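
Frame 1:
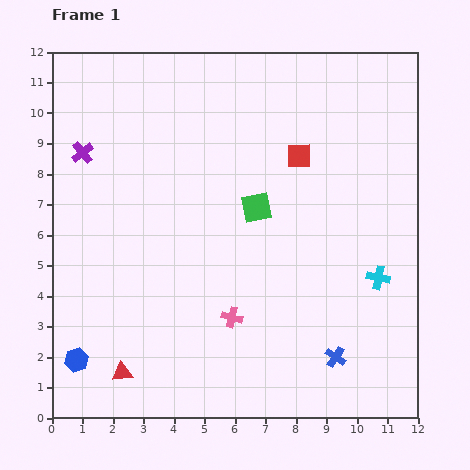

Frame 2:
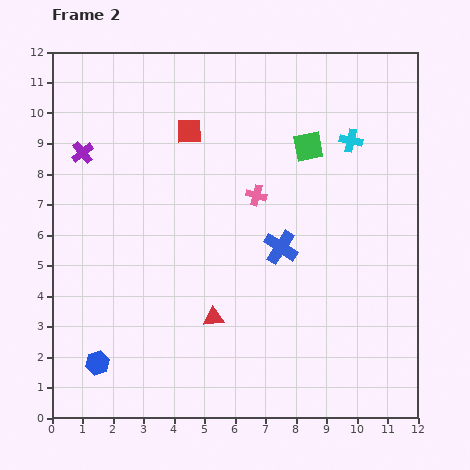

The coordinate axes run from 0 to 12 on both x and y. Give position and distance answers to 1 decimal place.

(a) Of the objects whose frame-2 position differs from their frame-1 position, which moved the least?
the blue hexagon

(moved 0.7)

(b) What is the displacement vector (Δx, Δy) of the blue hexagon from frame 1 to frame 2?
(0.7, -0.1)

The blue hexagon was at (0.8, 1.9) in frame 1 and (1.5, 1.8) in frame 2.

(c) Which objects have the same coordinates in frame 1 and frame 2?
the purple cross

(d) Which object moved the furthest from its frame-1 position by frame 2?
the cyan cross

(moved 4.6; next 4.1)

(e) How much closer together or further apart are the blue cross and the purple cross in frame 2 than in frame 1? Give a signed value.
-3.5

Distance in frame 1: 10.7. Distance in frame 2: 7.2.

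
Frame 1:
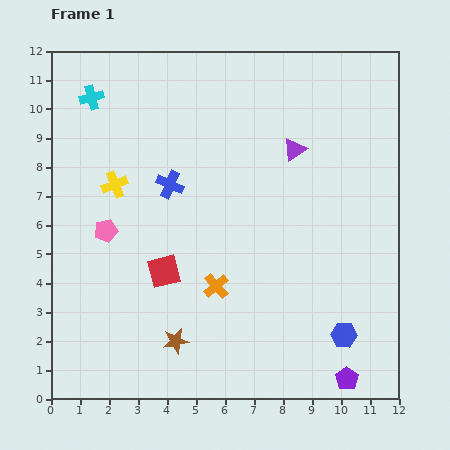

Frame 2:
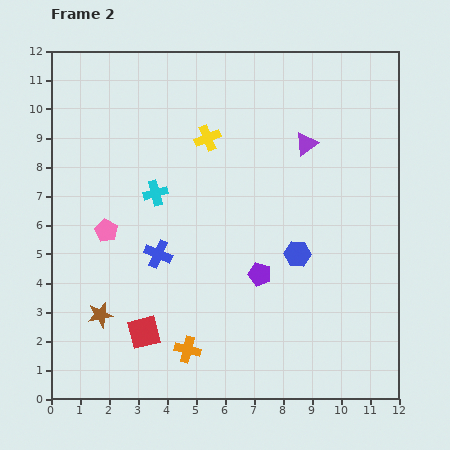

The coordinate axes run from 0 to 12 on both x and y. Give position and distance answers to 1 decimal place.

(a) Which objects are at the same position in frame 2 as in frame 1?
the pink pentagon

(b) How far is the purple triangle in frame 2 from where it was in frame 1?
0.4

The purple triangle moved from (8.4, 8.6) to (8.8, 8.8), a distance of √(0.4² + 0.2²) ≈ 0.4.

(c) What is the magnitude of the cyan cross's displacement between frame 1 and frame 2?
4.0

The cyan cross moved from (1.4, 10.4) to (3.6, 7.1), a distance of √(2.2² + 3.3²) ≈ 4.0.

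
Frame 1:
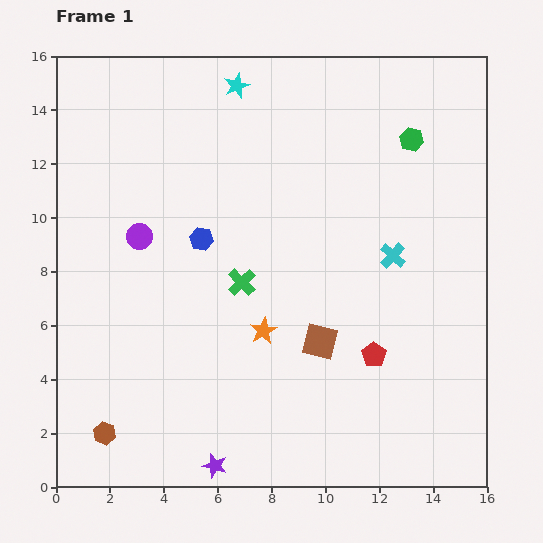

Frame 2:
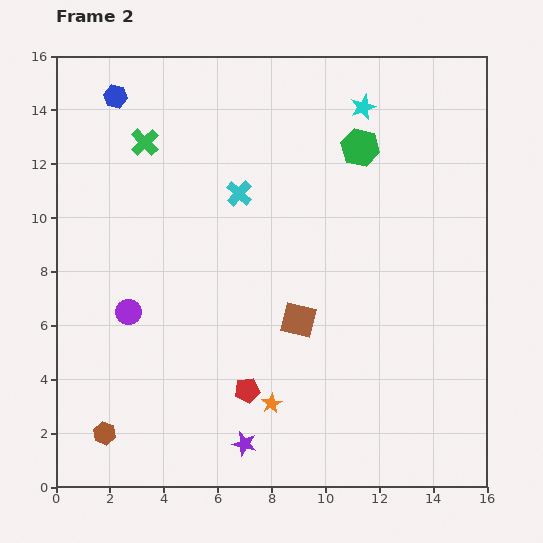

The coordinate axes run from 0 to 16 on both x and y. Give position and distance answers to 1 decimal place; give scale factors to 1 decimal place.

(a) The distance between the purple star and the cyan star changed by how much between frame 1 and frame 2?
-0.8

Distance in frame 1: 14.1. Distance in frame 2: 13.3.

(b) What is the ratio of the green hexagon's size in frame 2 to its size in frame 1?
1.6×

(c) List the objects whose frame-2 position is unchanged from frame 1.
the brown hexagon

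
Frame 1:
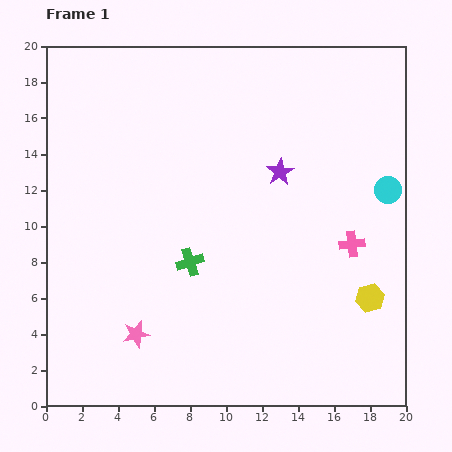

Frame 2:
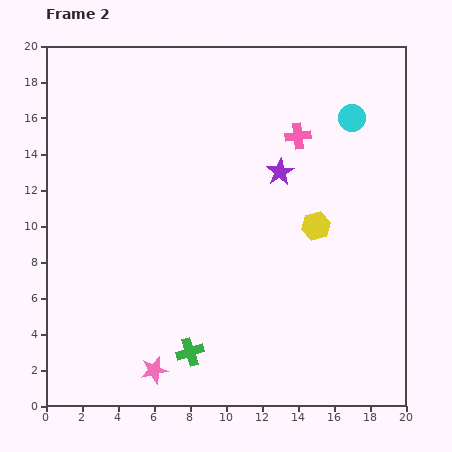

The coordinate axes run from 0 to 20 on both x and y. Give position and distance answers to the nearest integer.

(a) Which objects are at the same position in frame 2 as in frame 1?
the purple star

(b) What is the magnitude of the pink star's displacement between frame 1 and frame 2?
2

The pink star moved from (5, 4) to (6, 2), a distance of √(1² + 2²) ≈ 2.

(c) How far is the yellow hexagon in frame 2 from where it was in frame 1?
5

The yellow hexagon moved from (18, 6) to (15, 10), a distance of √(3² + 4²) ≈ 5.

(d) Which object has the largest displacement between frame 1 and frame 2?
the pink cross

(moved 7; next 5)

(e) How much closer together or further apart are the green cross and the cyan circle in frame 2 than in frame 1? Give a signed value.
+4

Distance in frame 1: 12. Distance in frame 2: 16.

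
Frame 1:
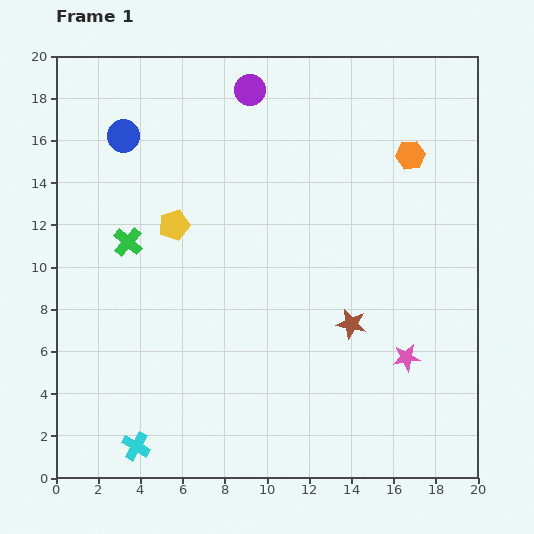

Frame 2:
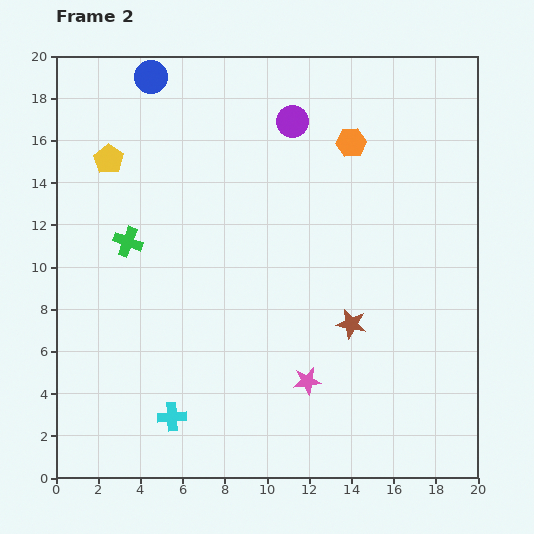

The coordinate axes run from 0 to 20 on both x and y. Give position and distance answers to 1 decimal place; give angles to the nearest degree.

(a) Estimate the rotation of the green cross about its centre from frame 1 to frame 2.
20° counter-clockwise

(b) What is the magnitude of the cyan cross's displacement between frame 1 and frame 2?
2.2

The cyan cross moved from (3.8, 1.5) to (5.5, 2.9), a distance of √(1.7² + 1.4²) ≈ 2.2.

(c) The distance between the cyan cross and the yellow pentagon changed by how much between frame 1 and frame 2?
+1.9

Distance in frame 1: 10.7. Distance in frame 2: 12.6.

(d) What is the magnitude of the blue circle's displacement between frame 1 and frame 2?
3.1

The blue circle moved from (3.2, 16.2) to (4.5, 19.0), a distance of √(1.3² + 2.8²) ≈ 3.1.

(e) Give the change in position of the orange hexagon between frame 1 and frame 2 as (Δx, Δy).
(-2.8, 0.6)

The orange hexagon was at (16.8, 15.3) in frame 1 and (14.0, 15.9) in frame 2.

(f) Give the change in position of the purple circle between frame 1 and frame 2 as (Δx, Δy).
(2.0, -1.5)

The purple circle was at (9.2, 18.4) in frame 1 and (11.2, 16.9) in frame 2.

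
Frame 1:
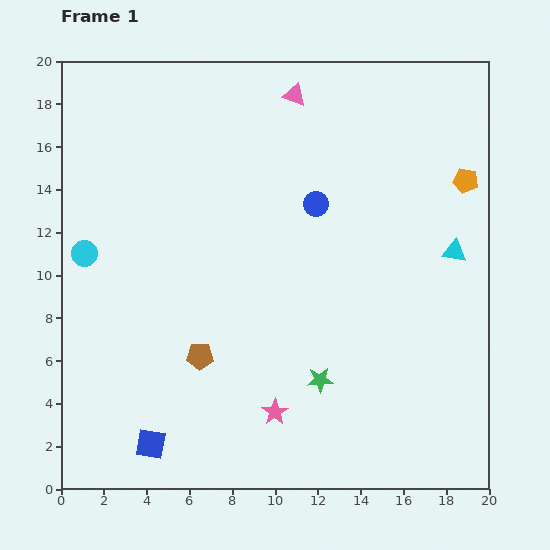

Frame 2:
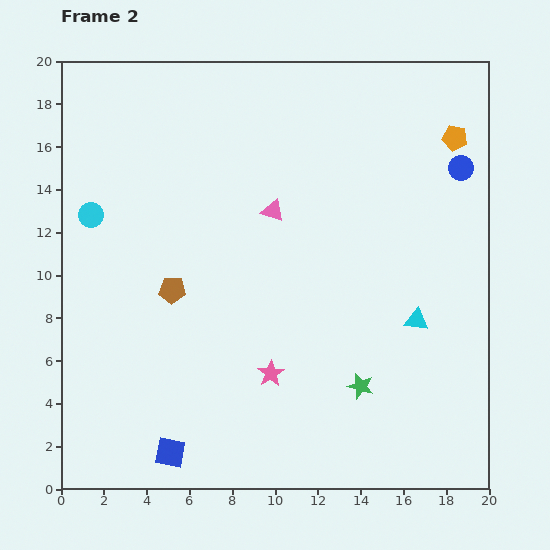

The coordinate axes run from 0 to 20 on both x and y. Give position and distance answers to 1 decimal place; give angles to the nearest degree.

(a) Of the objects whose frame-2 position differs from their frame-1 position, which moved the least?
the blue square

(moved 1.0)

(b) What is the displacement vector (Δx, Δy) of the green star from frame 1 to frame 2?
(1.9, -0.3)

The green star was at (12.1, 5.1) in frame 1 and (14.0, 4.8) in frame 2.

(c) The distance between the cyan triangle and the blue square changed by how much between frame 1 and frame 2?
-3.7

Distance in frame 1: 16.8. Distance in frame 2: 13.1.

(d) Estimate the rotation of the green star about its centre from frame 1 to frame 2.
19° clockwise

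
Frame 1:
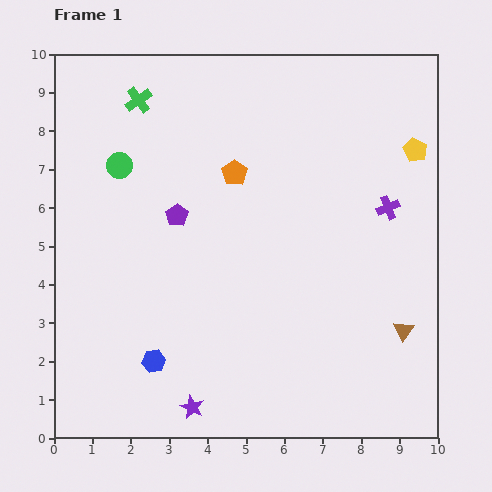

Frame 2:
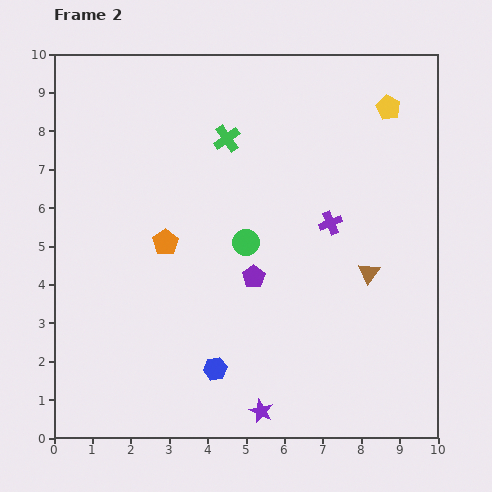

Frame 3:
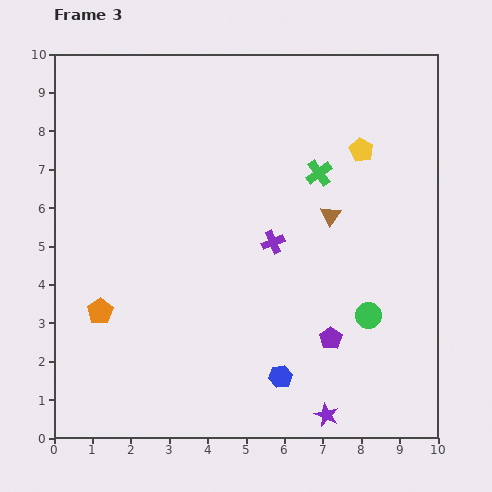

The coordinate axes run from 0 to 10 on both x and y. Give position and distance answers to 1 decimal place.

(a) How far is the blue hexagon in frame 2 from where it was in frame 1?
1.6

The blue hexagon moved from (2.6, 2.0) to (4.2, 1.8), a distance of √(1.6² + 0.2²) ≈ 1.6.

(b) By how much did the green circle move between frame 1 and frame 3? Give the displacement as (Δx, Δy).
(6.5, -3.9)

The green circle was at (1.7, 7.1) in frame 1 and (8.2, 3.2) in frame 3.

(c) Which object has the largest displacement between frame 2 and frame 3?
the green circle

(moved 3.7; next 2.6)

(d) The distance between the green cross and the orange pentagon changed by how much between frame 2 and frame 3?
+3.6

Distance in frame 2: 3.1. Distance in frame 3: 6.7.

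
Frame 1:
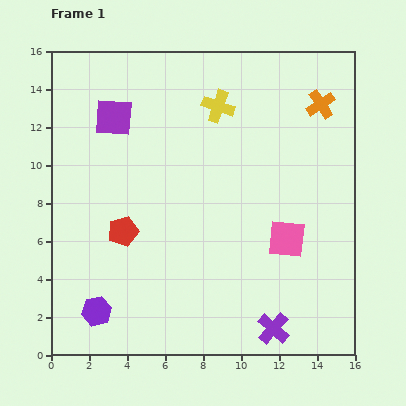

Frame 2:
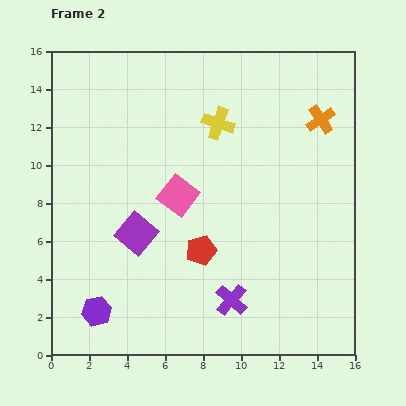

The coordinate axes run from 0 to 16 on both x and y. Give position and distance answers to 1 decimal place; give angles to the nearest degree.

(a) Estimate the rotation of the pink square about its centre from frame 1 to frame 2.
31° clockwise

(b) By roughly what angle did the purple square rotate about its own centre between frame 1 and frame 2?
36° clockwise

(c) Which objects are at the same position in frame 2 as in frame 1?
the purple hexagon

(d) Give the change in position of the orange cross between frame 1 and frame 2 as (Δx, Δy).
(0.0, -0.8)

The orange cross was at (14.2, 13.2) in frame 1 and (14.2, 12.4) in frame 2.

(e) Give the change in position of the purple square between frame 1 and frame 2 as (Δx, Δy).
(1.2, -6.1)

The purple square was at (3.3, 12.5) in frame 1 and (4.5, 6.4) in frame 2.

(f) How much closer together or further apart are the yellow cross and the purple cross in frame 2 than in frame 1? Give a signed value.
-2.8

Distance in frame 1: 12.1. Distance in frame 2: 9.3.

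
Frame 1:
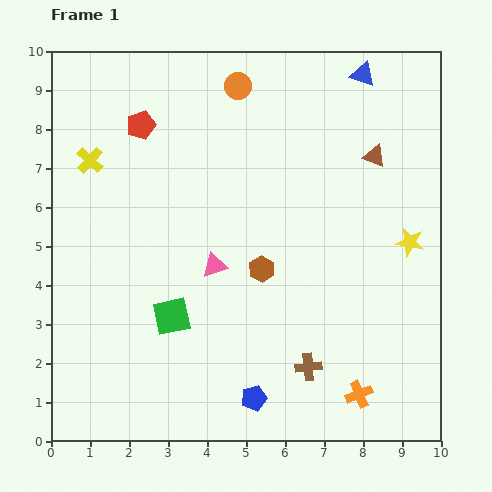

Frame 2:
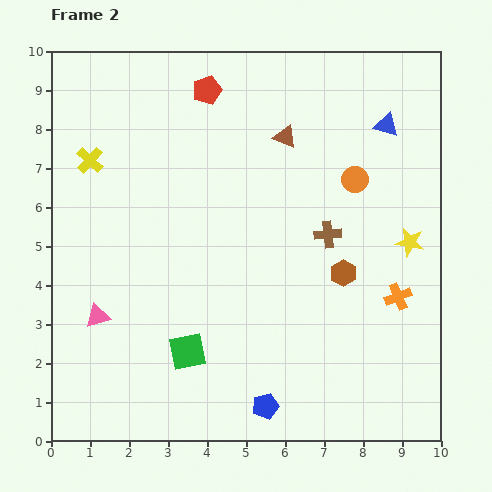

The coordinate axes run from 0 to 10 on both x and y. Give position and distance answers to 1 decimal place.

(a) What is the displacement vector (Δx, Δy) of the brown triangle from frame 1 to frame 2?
(-2.3, 0.5)

The brown triangle was at (8.3, 7.3) in frame 1 and (6.0, 7.8) in frame 2.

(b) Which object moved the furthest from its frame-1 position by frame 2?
the orange circle

(moved 3.8; next 3.4)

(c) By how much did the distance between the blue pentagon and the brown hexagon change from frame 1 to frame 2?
+0.6

Distance in frame 1: 3.3. Distance in frame 2: 3.9.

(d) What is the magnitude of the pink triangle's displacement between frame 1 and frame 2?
3.3

The pink triangle moved from (4.2, 4.5) to (1.2, 3.2), a distance of √(3.0² + 1.3²) ≈ 3.3.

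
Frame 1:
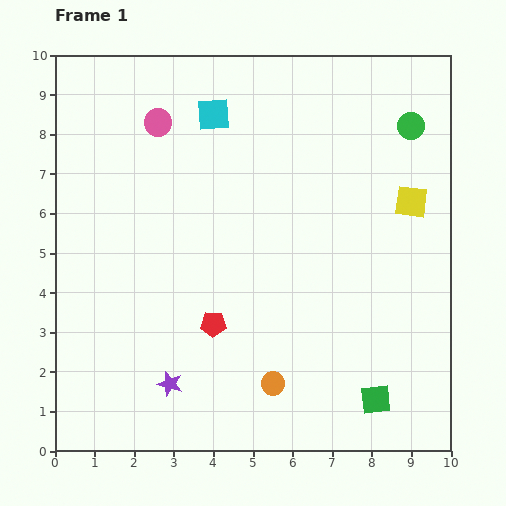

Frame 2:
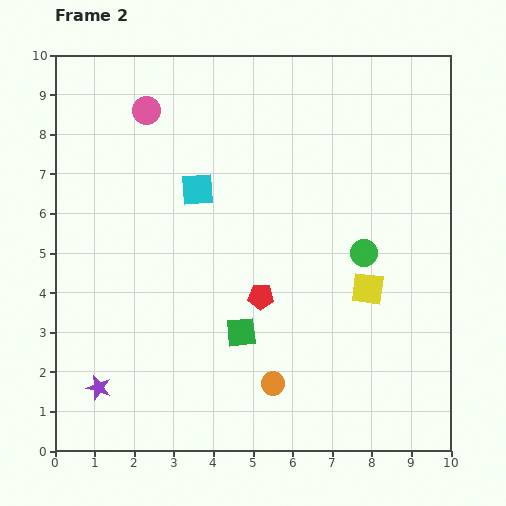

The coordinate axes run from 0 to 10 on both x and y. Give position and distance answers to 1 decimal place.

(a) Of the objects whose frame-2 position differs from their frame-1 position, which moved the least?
the pink circle

(moved 0.4)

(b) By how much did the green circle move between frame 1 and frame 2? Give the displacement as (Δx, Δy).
(-1.2, -3.2)

The green circle was at (9.0, 8.2) in frame 1 and (7.8, 5.0) in frame 2.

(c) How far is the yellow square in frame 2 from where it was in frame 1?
2.5

The yellow square moved from (9.0, 6.3) to (7.9, 4.1), a distance of √(1.1² + 2.2²) ≈ 2.5.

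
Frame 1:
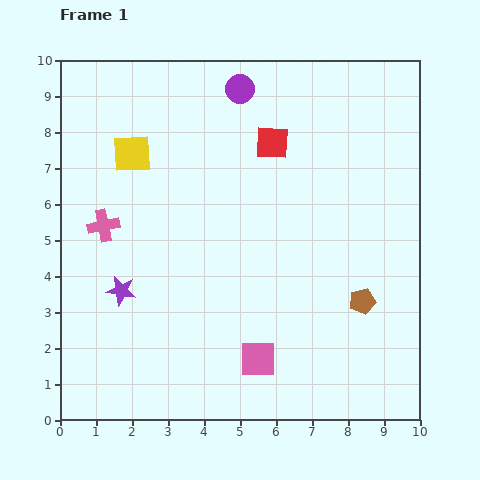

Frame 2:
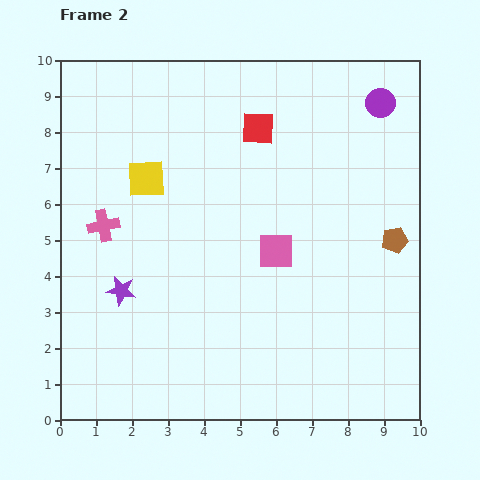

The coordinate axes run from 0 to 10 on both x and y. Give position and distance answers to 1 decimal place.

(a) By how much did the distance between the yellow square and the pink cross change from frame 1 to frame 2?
-0.4

Distance in frame 1: 2.2. Distance in frame 2: 1.8.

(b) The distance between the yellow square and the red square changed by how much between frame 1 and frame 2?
-0.5

Distance in frame 1: 3.9. Distance in frame 2: 3.4.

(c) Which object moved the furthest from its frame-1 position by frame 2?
the purple circle

(moved 3.9; next 3.0)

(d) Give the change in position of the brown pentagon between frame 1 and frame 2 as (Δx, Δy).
(0.9, 1.7)

The brown pentagon was at (8.4, 3.3) in frame 1 and (9.3, 5.0) in frame 2.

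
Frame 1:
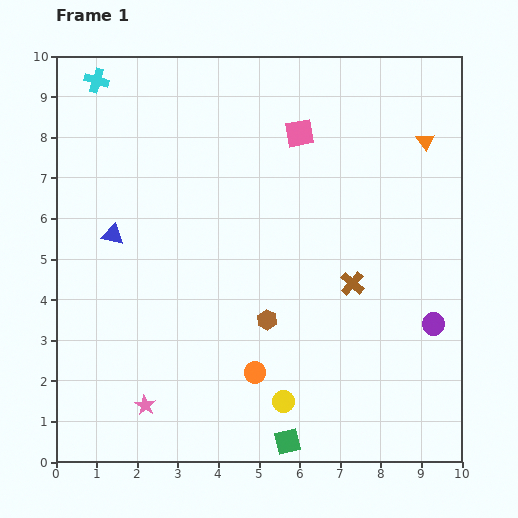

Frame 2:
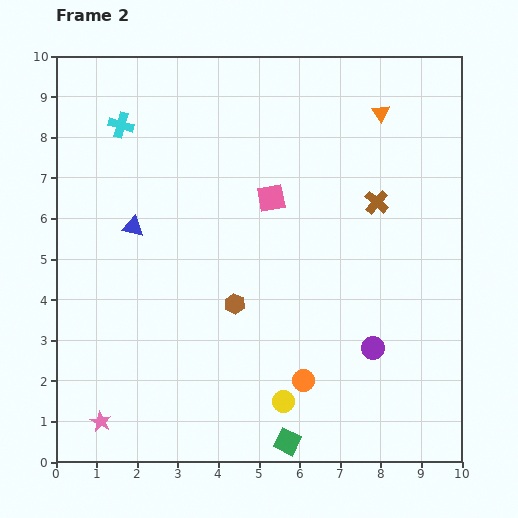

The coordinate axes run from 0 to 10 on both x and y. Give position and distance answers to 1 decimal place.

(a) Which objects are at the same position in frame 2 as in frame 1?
the green square, the yellow circle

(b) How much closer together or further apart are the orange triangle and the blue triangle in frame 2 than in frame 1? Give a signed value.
-1.3

Distance in frame 1: 8.0. Distance in frame 2: 6.7.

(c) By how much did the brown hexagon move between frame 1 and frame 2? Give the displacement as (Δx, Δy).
(-0.8, 0.4)

The brown hexagon was at (5.2, 3.5) in frame 1 and (4.4, 3.9) in frame 2.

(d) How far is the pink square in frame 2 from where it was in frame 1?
1.7

The pink square moved from (6.0, 8.1) to (5.3, 6.5), a distance of √(0.7² + 1.6²) ≈ 1.7.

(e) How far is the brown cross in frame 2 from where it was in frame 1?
2.1

The brown cross moved from (7.3, 4.4) to (7.9, 6.4), a distance of √(0.6² + 2.0²) ≈ 2.1.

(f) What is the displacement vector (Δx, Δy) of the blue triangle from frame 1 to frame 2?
(0.5, 0.2)

The blue triangle was at (1.4, 5.6) in frame 1 and (1.9, 5.8) in frame 2.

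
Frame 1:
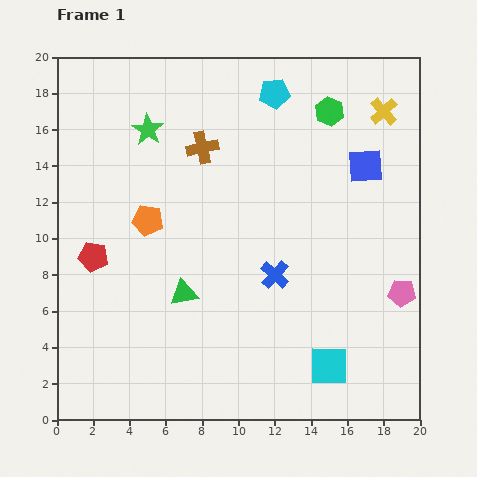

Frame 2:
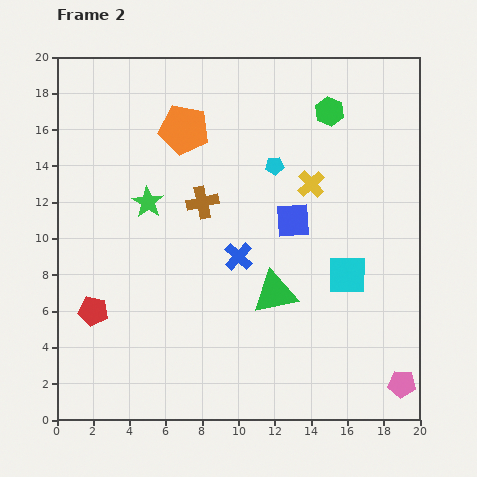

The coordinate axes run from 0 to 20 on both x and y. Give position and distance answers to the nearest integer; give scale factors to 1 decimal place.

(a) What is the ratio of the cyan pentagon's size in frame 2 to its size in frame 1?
0.6×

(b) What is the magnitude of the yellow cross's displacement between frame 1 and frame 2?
6

The yellow cross moved from (18, 17) to (14, 13), a distance of √(4² + 4²) ≈ 6.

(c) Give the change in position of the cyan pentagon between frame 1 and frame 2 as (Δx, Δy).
(0, -4)

The cyan pentagon was at (12, 18) in frame 1 and (12, 14) in frame 2.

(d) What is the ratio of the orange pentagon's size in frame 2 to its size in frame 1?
1.6×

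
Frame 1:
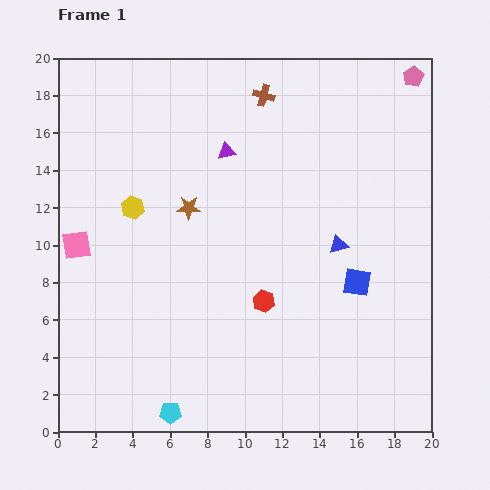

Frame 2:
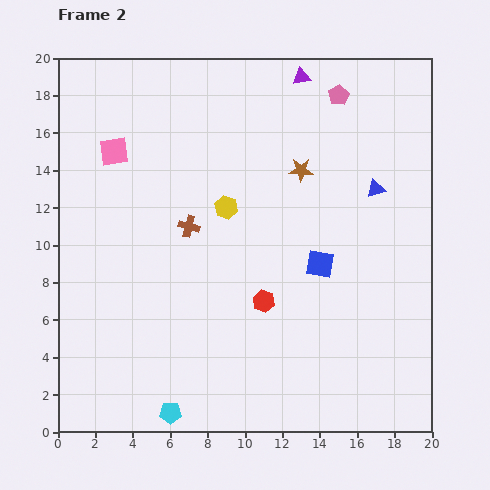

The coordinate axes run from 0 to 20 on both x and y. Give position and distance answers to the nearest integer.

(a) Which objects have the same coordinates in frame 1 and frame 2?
the cyan pentagon, the red hexagon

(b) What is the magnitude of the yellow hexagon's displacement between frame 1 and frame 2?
5

The yellow hexagon moved from (4, 12) to (9, 12), a distance of √(5² + 0²) ≈ 5.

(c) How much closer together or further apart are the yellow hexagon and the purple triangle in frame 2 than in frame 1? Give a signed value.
+2

Distance in frame 1: 6. Distance in frame 2: 8.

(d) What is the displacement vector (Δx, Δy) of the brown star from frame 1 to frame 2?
(6, 2)

The brown star was at (7, 12) in frame 1 and (13, 14) in frame 2.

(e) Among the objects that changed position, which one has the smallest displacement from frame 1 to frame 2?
the blue square

(moved 2)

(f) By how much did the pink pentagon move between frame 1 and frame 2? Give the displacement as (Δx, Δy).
(-4, -1)

The pink pentagon was at (19, 19) in frame 1 and (15, 18) in frame 2.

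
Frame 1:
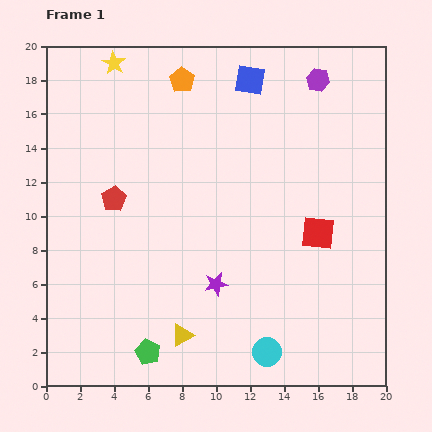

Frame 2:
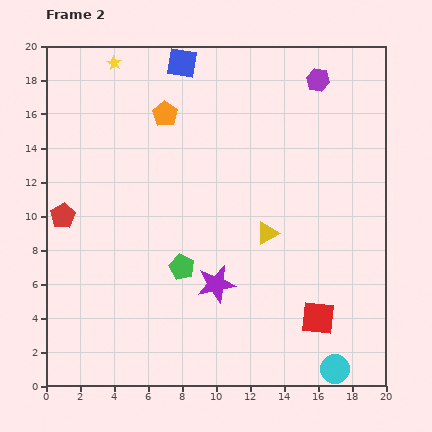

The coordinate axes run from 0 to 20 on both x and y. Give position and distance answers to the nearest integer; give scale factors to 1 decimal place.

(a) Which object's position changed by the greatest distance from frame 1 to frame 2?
the yellow triangle

(moved 8; next 5)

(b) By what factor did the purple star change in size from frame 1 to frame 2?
1.6×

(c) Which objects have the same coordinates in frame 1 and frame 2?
the purple star, the yellow star, the purple hexagon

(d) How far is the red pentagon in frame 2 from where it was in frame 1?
3

The red pentagon moved from (4, 11) to (1, 10), a distance of √(3² + 1²) ≈ 3.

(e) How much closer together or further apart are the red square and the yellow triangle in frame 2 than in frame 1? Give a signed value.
-4

Distance in frame 1: 10. Distance in frame 2: 6.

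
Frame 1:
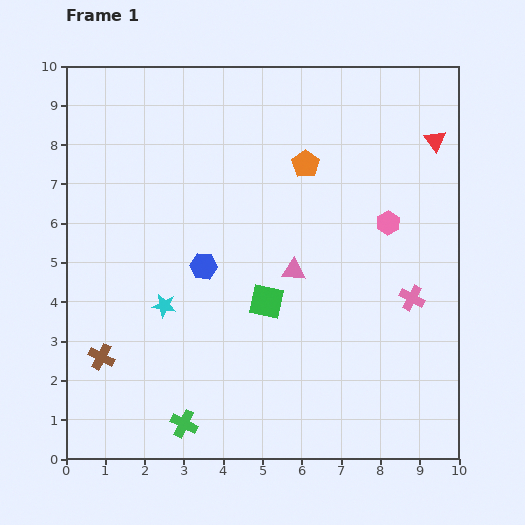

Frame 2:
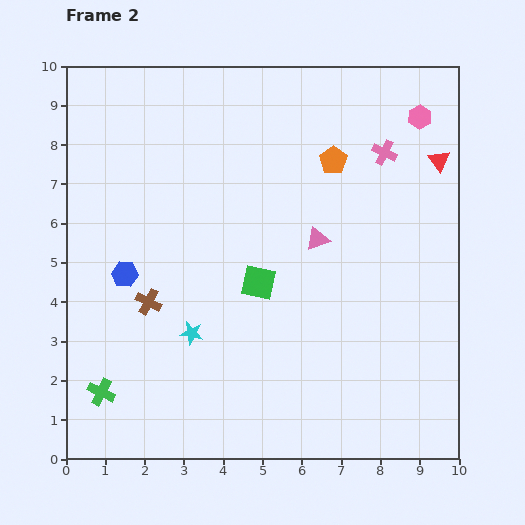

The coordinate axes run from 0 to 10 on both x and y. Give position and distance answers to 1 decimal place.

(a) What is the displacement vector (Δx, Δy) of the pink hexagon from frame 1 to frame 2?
(0.8, 2.7)

The pink hexagon was at (8.2, 6.0) in frame 1 and (9.0, 8.7) in frame 2.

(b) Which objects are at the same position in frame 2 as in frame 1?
none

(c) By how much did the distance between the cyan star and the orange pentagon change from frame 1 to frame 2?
+0.6

Distance in frame 1: 5.1. Distance in frame 2: 5.7.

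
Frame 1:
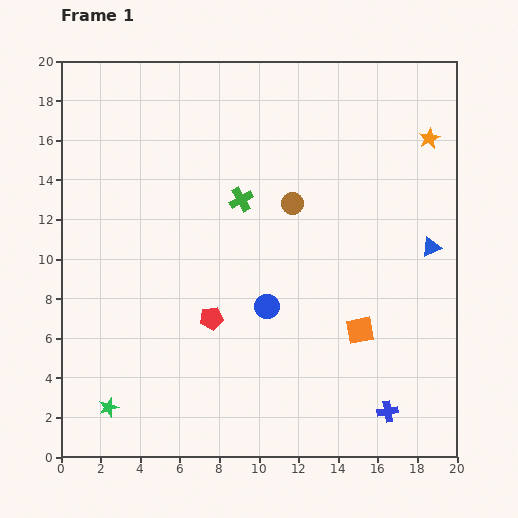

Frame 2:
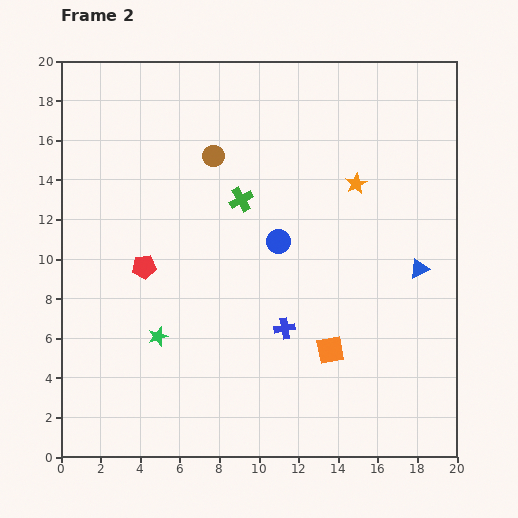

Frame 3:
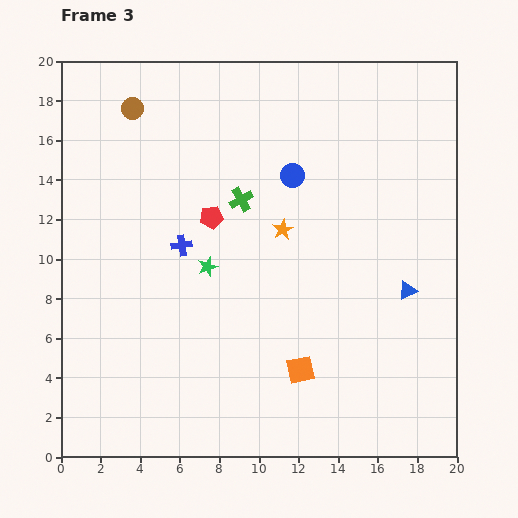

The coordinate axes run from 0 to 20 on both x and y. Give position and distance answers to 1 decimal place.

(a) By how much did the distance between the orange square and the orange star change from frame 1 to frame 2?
-1.8

Distance in frame 1: 10.3. Distance in frame 2: 8.5.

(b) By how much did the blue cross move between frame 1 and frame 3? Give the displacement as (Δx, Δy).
(-10.4, 8.4)

The blue cross was at (16.5, 2.3) in frame 1 and (6.1, 10.7) in frame 3.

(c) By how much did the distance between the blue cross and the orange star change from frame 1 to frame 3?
-8.8

Distance in frame 1: 14.0. Distance in frame 3: 5.2.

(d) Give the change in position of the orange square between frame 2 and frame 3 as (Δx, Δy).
(-1.5, -1.0)

The orange square was at (13.6, 5.4) in frame 2 and (12.1, 4.4) in frame 3.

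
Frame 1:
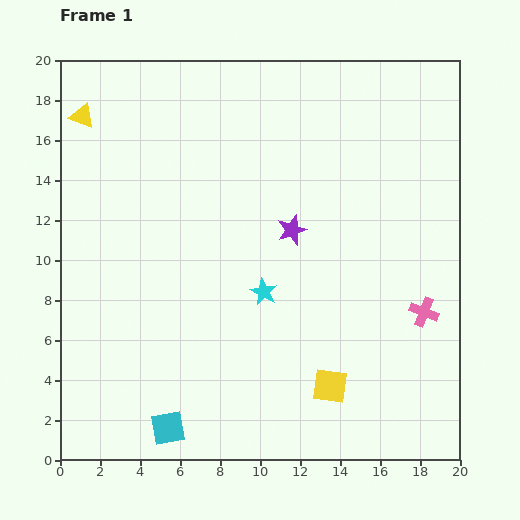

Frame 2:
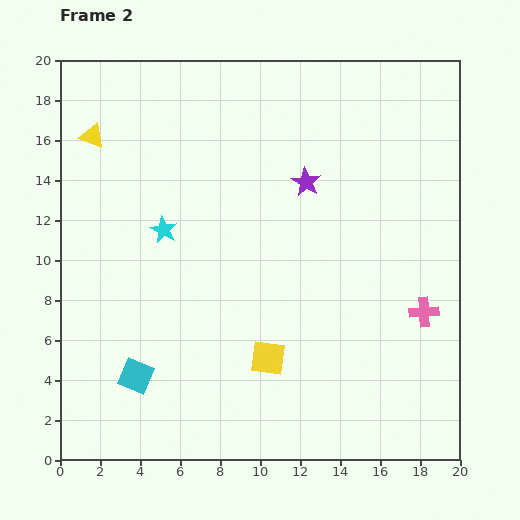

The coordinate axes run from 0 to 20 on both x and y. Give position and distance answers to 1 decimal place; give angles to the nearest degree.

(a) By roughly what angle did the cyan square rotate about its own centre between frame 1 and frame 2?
36° clockwise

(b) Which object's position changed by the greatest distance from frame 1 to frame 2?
the cyan star

(moved 5.9; next 3.4)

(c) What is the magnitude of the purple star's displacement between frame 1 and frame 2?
2.5

The purple star moved from (11.6, 11.5) to (12.3, 13.9), a distance of √(0.7² + 2.4²) ≈ 2.5.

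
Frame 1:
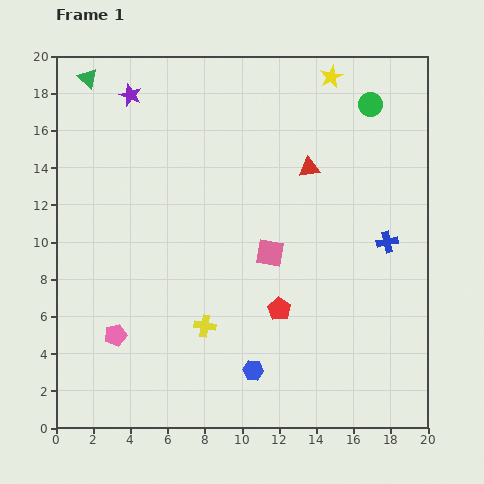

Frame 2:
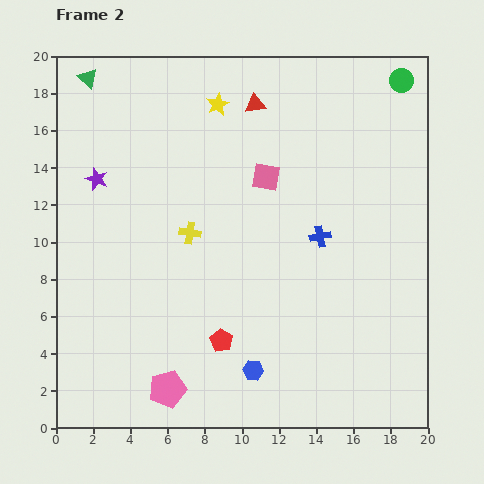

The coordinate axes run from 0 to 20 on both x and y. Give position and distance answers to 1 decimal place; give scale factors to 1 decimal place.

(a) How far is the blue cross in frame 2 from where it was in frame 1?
3.6

The blue cross moved from (17.8, 10.0) to (14.2, 10.3), a distance of √(3.6² + 0.3²) ≈ 3.6.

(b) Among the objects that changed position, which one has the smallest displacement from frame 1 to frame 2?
the green circle

(moved 2.1)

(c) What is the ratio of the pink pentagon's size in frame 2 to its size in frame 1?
1.7×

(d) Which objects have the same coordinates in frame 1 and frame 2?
the blue hexagon, the green triangle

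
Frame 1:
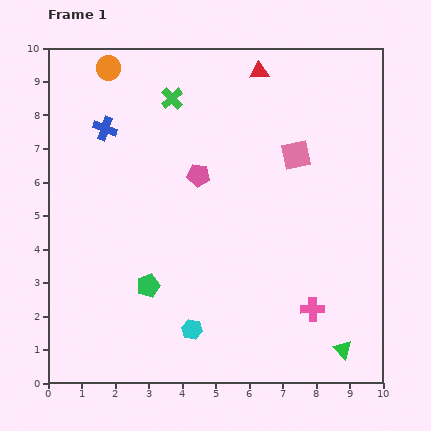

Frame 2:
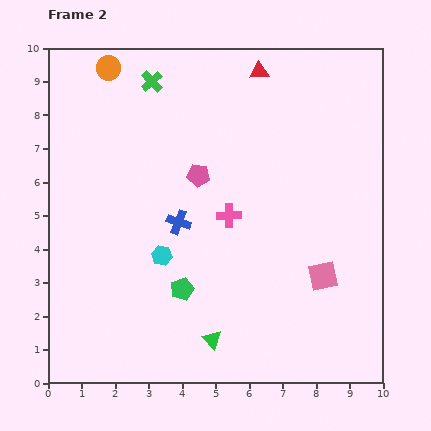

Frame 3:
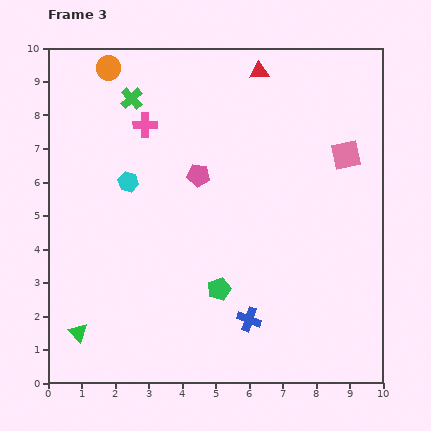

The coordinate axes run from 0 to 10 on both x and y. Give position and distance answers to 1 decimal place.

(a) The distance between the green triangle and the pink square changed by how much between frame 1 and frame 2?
-2.2

Distance in frame 1: 6.0. Distance in frame 2: 3.8.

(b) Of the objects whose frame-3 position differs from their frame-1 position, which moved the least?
the green cross

(moved 1.2)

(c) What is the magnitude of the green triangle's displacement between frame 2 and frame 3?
4.0

The green triangle moved from (4.9, 1.3) to (0.9, 1.5), a distance of √(4.0² + 0.2²) ≈ 4.0.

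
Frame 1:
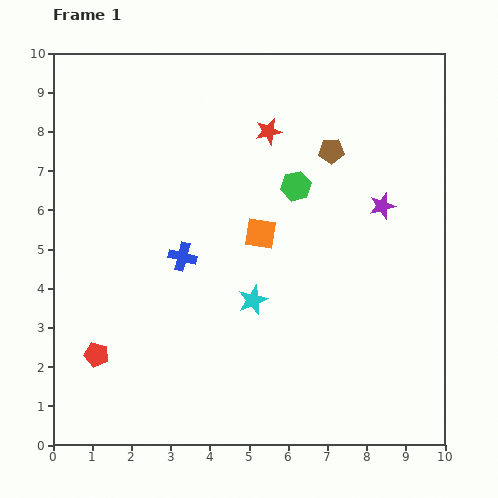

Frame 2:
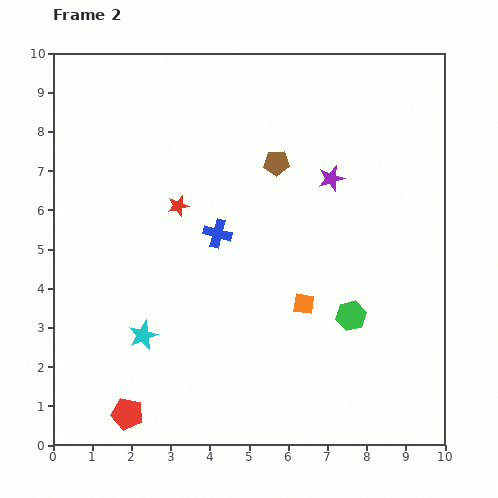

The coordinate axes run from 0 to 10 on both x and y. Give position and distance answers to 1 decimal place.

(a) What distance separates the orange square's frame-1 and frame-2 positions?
2.1

The orange square moved from (5.3, 5.4) to (6.4, 3.6), a distance of √(1.1² + 1.8²) ≈ 2.1.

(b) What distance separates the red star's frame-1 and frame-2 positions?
3.0

The red star moved from (5.5, 8.0) to (3.2, 6.1), a distance of √(2.3² + 1.9²) ≈ 3.0.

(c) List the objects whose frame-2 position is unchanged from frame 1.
none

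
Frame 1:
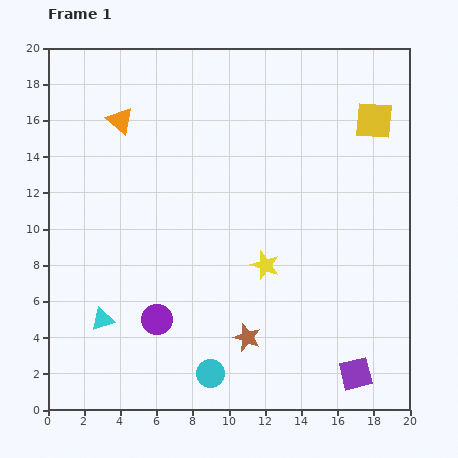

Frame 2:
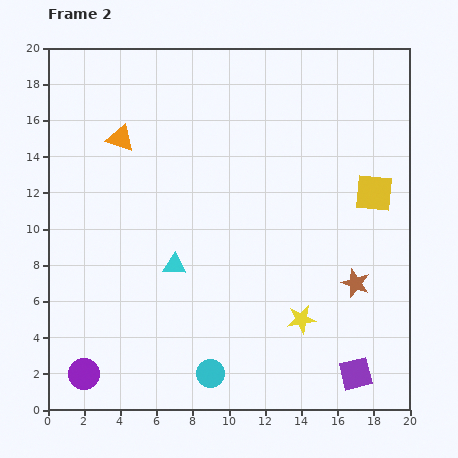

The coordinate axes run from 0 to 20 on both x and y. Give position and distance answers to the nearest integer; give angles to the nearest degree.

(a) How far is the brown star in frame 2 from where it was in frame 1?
7

The brown star moved from (11, 4) to (17, 7), a distance of √(6² + 3²) ≈ 7.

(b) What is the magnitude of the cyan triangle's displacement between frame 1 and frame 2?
5

The cyan triangle moved from (3, 5) to (7, 8), a distance of √(4² + 3²) ≈ 5.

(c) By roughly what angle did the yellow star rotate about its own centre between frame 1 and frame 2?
28° counter-clockwise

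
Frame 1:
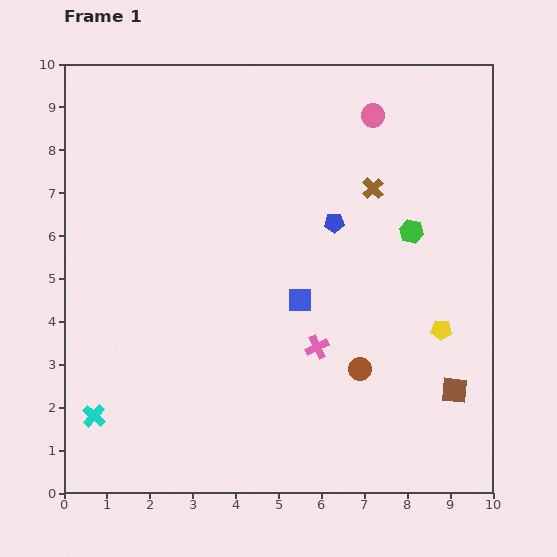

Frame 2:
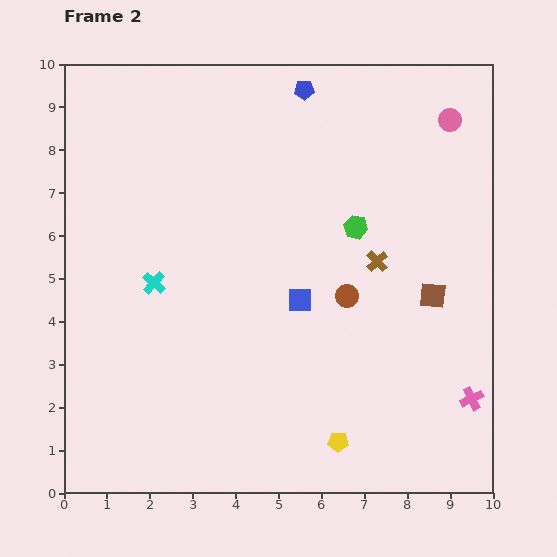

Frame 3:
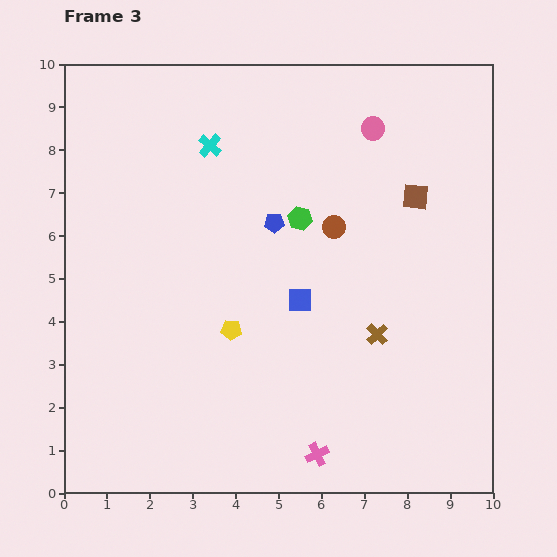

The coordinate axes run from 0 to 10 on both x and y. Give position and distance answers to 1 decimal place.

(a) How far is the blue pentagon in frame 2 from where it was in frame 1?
3.2

The blue pentagon moved from (6.3, 6.3) to (5.6, 9.4), a distance of √(0.7² + 3.1²) ≈ 3.2.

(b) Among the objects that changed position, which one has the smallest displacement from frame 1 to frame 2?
the green hexagon

(moved 1.3)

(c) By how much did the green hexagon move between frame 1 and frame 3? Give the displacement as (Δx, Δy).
(-2.6, 0.3)

The green hexagon was at (8.1, 6.1) in frame 1 and (5.5, 6.4) in frame 3.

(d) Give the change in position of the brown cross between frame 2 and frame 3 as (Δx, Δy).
(0.0, -1.7)

The brown cross was at (7.3, 5.4) in frame 2 and (7.3, 3.7) in frame 3.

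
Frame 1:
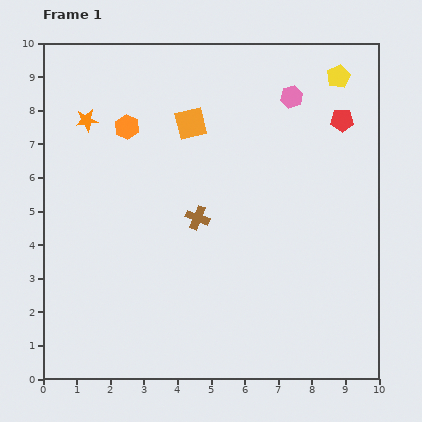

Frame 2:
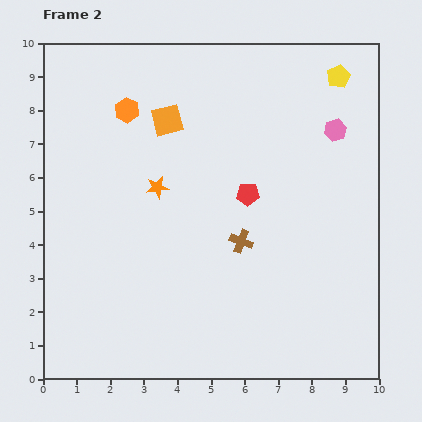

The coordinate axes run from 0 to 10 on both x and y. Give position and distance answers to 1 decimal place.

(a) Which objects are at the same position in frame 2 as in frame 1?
the yellow pentagon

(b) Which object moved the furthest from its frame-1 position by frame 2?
the red pentagon

(moved 3.6; next 2.9)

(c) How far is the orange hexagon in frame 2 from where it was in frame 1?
0.5

The orange hexagon moved from (2.5, 7.5) to (2.5, 8.0), a distance of √(0.0² + 0.5²) ≈ 0.5.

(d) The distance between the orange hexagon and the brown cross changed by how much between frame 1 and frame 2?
+1.8

Distance in frame 1: 3.4. Distance in frame 2: 5.2.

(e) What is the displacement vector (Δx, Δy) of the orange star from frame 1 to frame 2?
(2.1, -2.0)

The orange star was at (1.3, 7.7) in frame 1 and (3.4, 5.7) in frame 2.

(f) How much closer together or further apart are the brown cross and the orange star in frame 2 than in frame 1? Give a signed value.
-1.4

Distance in frame 1: 4.4. Distance in frame 2: 3.0.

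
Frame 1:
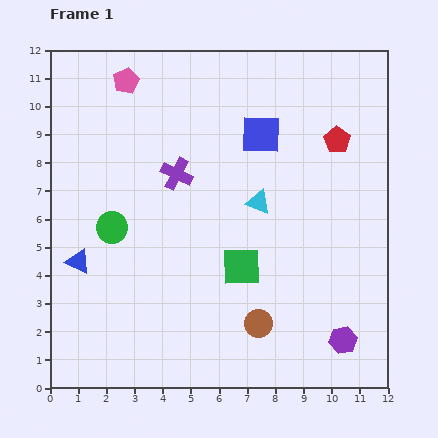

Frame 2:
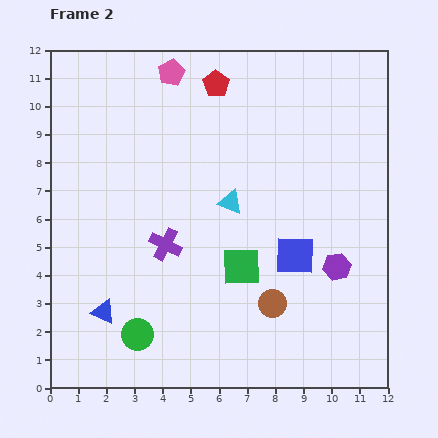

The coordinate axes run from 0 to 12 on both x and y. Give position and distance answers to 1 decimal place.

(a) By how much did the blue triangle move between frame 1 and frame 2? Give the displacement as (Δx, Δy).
(0.9, -1.8)

The blue triangle was at (1.0, 4.5) in frame 1 and (1.9, 2.7) in frame 2.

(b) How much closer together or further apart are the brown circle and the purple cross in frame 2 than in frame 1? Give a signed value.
-1.7

Distance in frame 1: 6.0. Distance in frame 2: 4.3.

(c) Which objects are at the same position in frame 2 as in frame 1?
the green square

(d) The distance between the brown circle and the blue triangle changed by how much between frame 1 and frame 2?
-0.8

Distance in frame 1: 6.8. Distance in frame 2: 6.0.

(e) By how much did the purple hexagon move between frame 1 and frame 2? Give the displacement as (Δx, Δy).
(-0.2, 2.6)

The purple hexagon was at (10.4, 1.7) in frame 1 and (10.2, 4.3) in frame 2.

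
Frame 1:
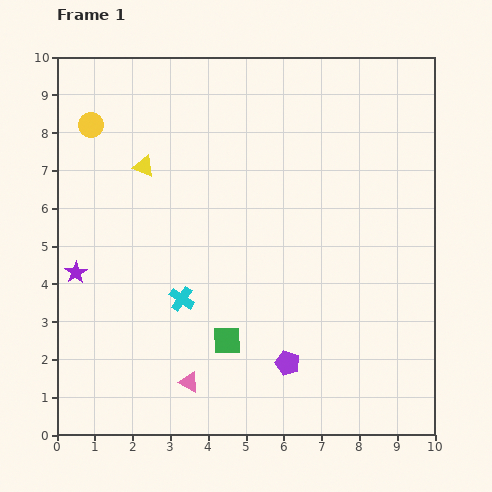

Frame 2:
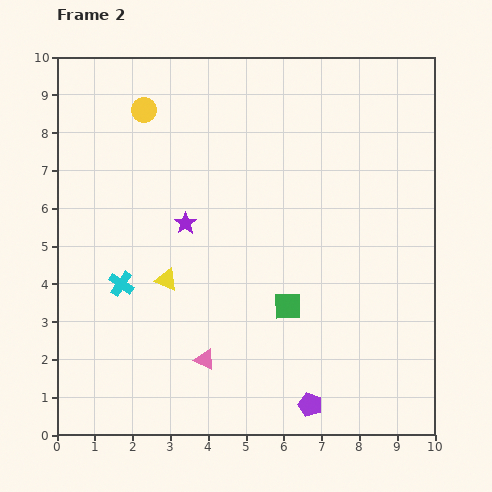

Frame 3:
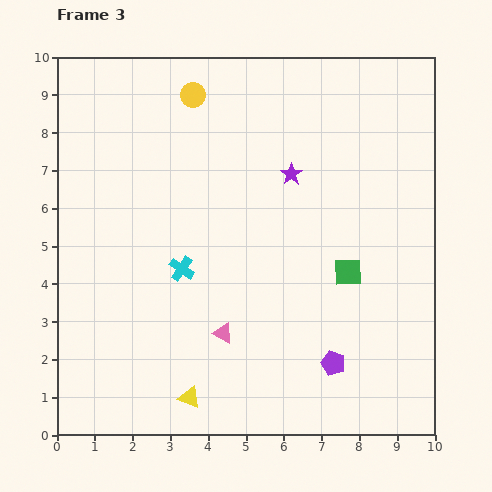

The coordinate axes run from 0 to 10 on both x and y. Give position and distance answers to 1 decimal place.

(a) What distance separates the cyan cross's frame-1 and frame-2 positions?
1.6

The cyan cross moved from (3.3, 3.6) to (1.7, 4.0), a distance of √(1.6² + 0.4²) ≈ 1.6.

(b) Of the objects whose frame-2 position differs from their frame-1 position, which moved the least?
the pink triangle

(moved 0.7)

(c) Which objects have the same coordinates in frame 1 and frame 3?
none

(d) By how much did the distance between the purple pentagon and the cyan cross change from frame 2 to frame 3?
-1.2

Distance in frame 2: 5.9. Distance in frame 3: 4.7.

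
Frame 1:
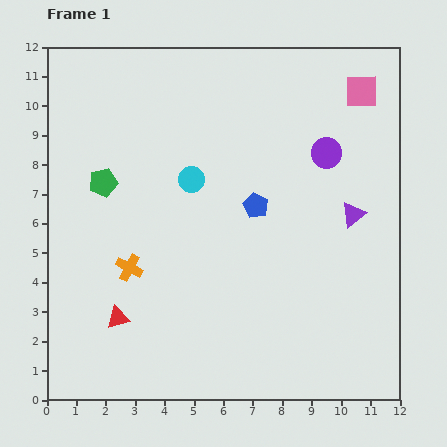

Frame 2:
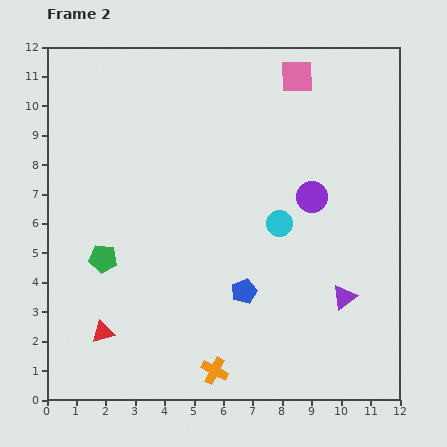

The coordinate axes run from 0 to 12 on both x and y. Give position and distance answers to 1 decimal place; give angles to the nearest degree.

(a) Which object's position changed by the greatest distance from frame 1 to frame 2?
the orange cross

(moved 4.5; next 3.4)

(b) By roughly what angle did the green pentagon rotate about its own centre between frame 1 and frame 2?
21° clockwise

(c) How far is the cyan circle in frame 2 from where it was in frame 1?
3.4

The cyan circle moved from (4.9, 7.5) to (7.9, 6.0), a distance of √(3.0² + 1.5²) ≈ 3.4.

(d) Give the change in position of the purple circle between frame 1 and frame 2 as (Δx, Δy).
(-0.5, -1.5)

The purple circle was at (9.5, 8.4) in frame 1 and (9.0, 6.9) in frame 2.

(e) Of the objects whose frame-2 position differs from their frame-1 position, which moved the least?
the red triangle

(moved 0.7)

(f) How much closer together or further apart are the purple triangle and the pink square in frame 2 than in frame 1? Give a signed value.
+3.5

Distance in frame 1: 4.2. Distance in frame 2: 7.7.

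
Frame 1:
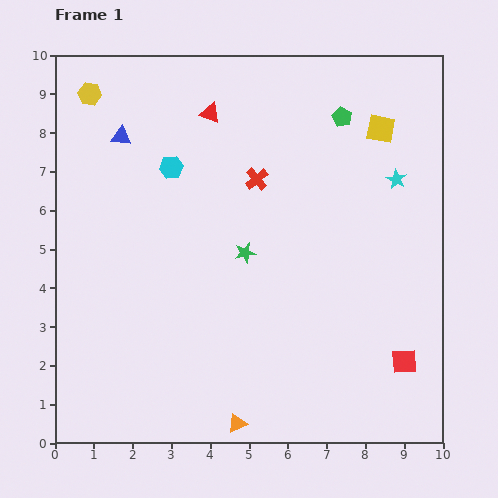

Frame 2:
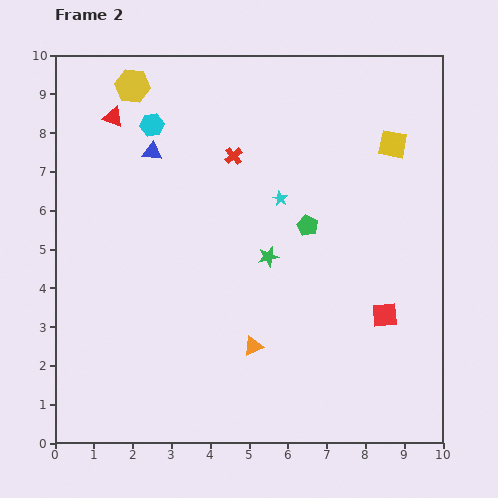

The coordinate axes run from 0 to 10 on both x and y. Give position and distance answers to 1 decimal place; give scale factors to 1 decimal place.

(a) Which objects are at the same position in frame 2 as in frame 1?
none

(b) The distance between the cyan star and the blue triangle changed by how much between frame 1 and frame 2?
-3.7

Distance in frame 1: 7.2. Distance in frame 2: 3.5.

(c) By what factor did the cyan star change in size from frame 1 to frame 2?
0.7×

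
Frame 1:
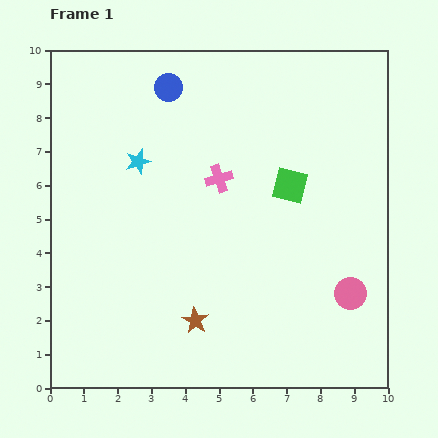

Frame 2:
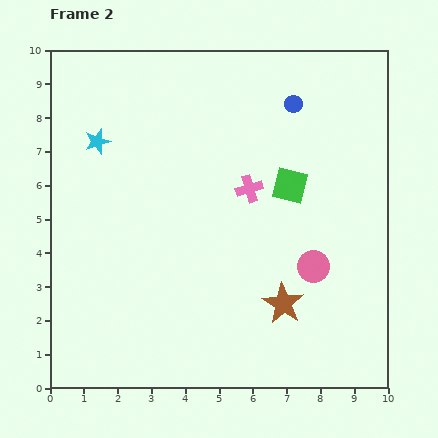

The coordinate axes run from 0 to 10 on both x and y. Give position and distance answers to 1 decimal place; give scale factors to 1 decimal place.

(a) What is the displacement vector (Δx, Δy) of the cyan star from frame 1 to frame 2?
(-1.2, 0.6)

The cyan star was at (2.6, 6.7) in frame 1 and (1.4, 7.3) in frame 2.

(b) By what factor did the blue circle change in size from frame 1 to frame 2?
0.6×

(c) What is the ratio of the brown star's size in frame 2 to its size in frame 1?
1.6×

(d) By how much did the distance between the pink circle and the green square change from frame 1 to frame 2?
-1.2

Distance in frame 1: 3.7. Distance in frame 2: 2.5.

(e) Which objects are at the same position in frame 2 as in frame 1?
the green square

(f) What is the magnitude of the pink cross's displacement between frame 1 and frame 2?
0.9

The pink cross moved from (5.0, 6.2) to (5.9, 5.9), a distance of √(0.9² + 0.3²) ≈ 0.9.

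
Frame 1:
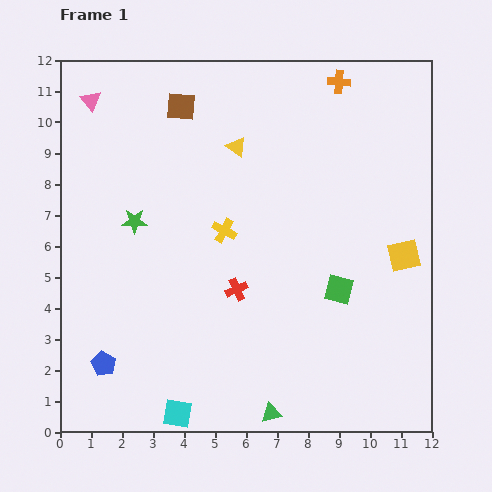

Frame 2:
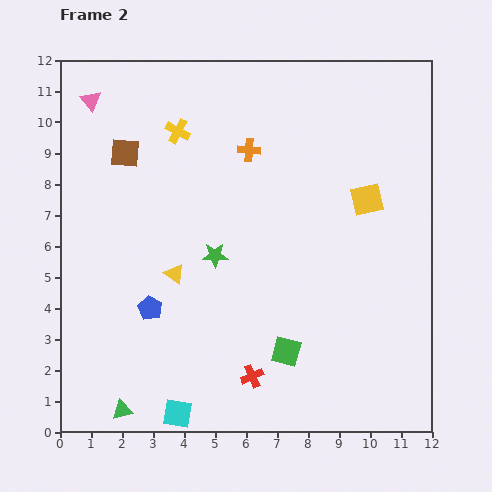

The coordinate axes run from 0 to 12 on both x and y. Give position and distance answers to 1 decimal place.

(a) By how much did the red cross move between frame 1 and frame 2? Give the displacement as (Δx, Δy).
(0.5, -2.8)

The red cross was at (5.7, 4.6) in frame 1 and (6.2, 1.8) in frame 2.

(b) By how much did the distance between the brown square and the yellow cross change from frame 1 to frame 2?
-2.4

Distance in frame 1: 4.2. Distance in frame 2: 1.8.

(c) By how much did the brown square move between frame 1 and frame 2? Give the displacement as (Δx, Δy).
(-1.8, -1.5)

The brown square was at (3.9, 10.5) in frame 1 and (2.1, 9.0) in frame 2.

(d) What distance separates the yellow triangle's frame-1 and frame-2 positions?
4.6

The yellow triangle moved from (5.7, 9.2) to (3.7, 5.1), a distance of √(2.0² + 4.1²) ≈ 4.6.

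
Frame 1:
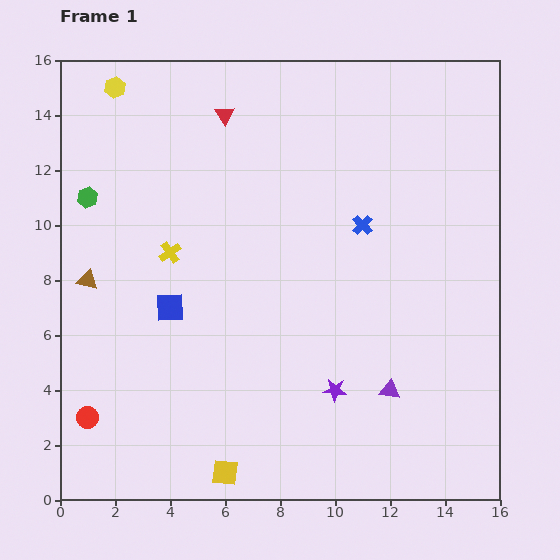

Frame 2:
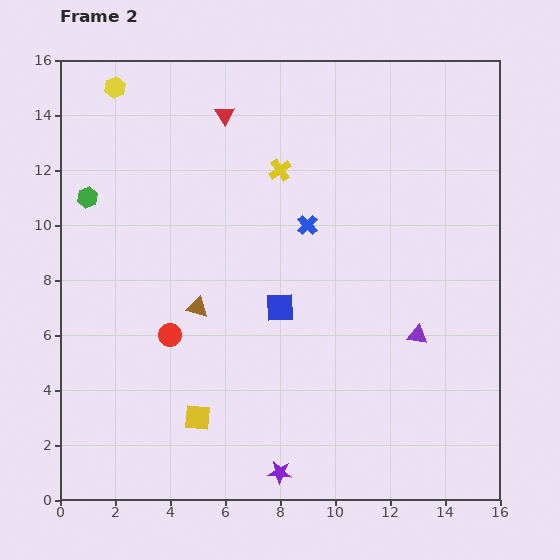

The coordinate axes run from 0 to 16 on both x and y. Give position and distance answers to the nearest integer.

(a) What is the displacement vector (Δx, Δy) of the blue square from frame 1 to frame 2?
(4, 0)

The blue square was at (4, 7) in frame 1 and (8, 7) in frame 2.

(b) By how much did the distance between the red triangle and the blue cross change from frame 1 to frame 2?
-1

Distance in frame 1: 6. Distance in frame 2: 5.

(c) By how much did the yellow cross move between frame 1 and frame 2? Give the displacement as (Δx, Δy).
(4, 3)

The yellow cross was at (4, 9) in frame 1 and (8, 12) in frame 2.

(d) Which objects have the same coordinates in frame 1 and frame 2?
the red triangle, the yellow hexagon, the green hexagon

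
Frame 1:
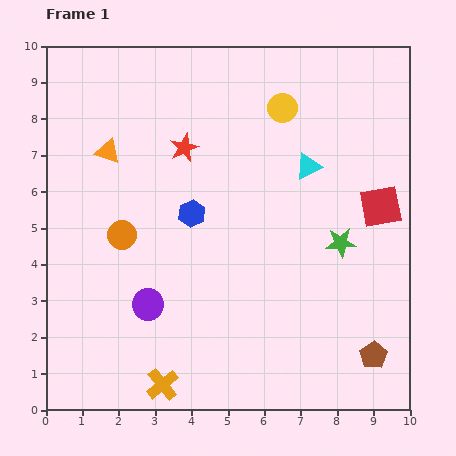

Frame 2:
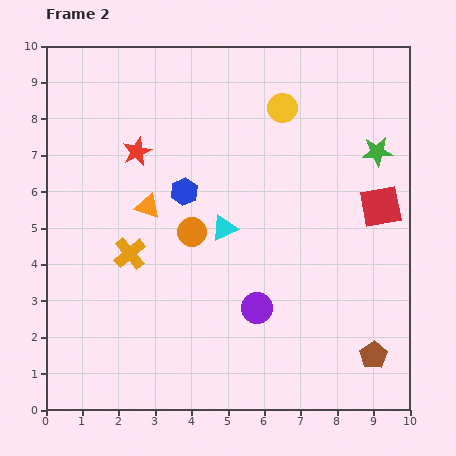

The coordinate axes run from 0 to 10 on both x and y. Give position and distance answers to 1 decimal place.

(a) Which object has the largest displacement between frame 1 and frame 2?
the orange cross

(moved 3.7; next 3.0)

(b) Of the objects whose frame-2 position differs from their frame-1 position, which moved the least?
the blue hexagon

(moved 0.6)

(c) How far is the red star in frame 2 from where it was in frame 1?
1.3

The red star moved from (3.8, 7.2) to (2.5, 7.1), a distance of √(1.3² + 0.1²) ≈ 1.3.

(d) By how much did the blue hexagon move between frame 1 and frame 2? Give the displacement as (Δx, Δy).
(-0.2, 0.6)

The blue hexagon was at (4.0, 5.4) in frame 1 and (3.8, 6.0) in frame 2.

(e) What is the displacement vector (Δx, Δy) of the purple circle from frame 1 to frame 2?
(3.0, -0.1)

The purple circle was at (2.8, 2.9) in frame 1 and (5.8, 2.8) in frame 2.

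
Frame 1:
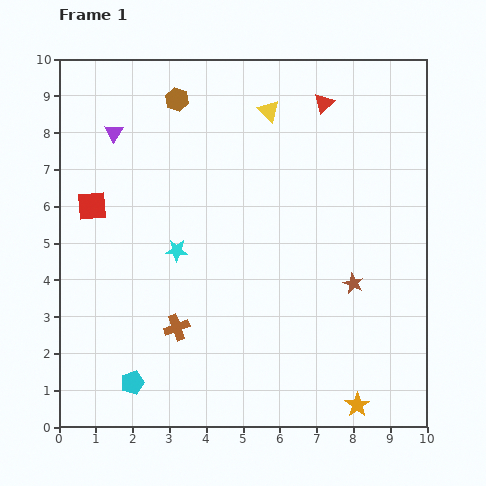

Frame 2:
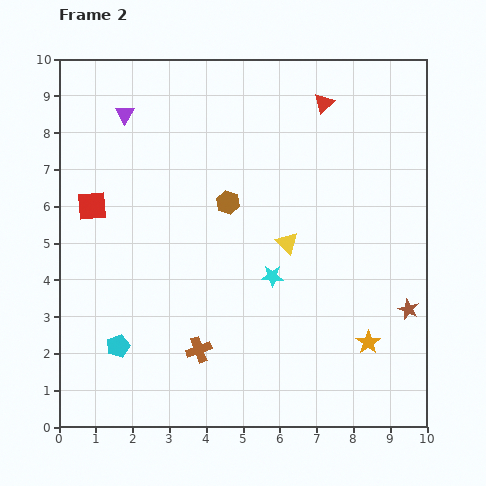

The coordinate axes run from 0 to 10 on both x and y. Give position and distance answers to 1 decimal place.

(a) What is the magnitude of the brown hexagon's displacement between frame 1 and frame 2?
3.1

The brown hexagon moved from (3.2, 8.9) to (4.6, 6.1), a distance of √(1.4² + 2.8²) ≈ 3.1.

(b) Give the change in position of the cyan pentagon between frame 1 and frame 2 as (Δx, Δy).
(-0.4, 1.0)

The cyan pentagon was at (2.0, 1.2) in frame 1 and (1.6, 2.2) in frame 2.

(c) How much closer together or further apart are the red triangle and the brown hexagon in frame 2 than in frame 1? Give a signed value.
-0.3

Distance in frame 1: 4.0. Distance in frame 2: 3.7.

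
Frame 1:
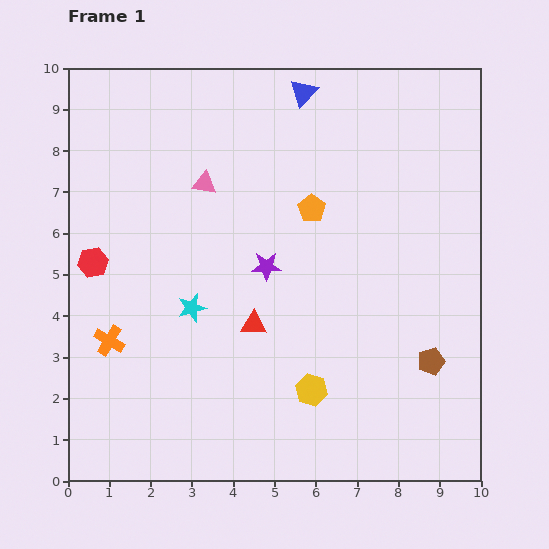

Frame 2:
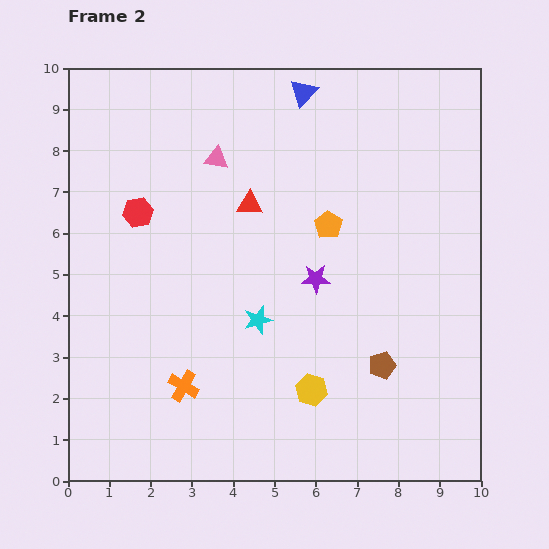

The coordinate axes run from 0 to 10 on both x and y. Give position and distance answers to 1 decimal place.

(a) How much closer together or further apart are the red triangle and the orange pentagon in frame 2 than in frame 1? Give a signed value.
-1.1

Distance in frame 1: 3.1. Distance in frame 2: 2.0.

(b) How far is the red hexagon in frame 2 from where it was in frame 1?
1.6

The red hexagon moved from (0.6, 5.3) to (1.7, 6.5), a distance of √(1.1² + 1.2²) ≈ 1.6.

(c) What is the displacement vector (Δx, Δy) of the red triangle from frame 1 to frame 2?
(-0.1, 2.9)

The red triangle was at (4.5, 3.8) in frame 1 and (4.4, 6.7) in frame 2.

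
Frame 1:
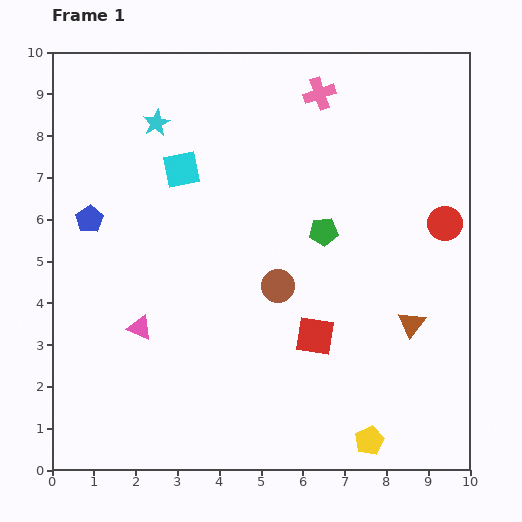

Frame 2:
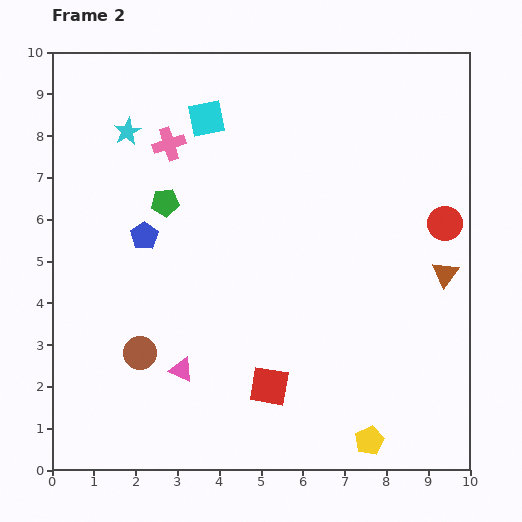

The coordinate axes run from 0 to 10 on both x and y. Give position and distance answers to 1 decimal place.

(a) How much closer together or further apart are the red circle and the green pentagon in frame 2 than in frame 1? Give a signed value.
+3.8

Distance in frame 1: 2.9. Distance in frame 2: 6.7.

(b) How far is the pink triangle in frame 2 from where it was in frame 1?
1.4

The pink triangle moved from (2.1, 3.4) to (3.1, 2.4), a distance of √(1.0² + 1.0²) ≈ 1.4.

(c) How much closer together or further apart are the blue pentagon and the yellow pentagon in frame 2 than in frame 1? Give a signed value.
-1.2

Distance in frame 1: 8.5. Distance in frame 2: 7.3.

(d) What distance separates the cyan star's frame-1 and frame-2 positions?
0.7

The cyan star moved from (2.5, 8.3) to (1.8, 8.1), a distance of √(0.7² + 0.2²) ≈ 0.7.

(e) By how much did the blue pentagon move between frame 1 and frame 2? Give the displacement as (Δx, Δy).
(1.3, -0.4)

The blue pentagon was at (0.9, 6.0) in frame 1 and (2.2, 5.6) in frame 2.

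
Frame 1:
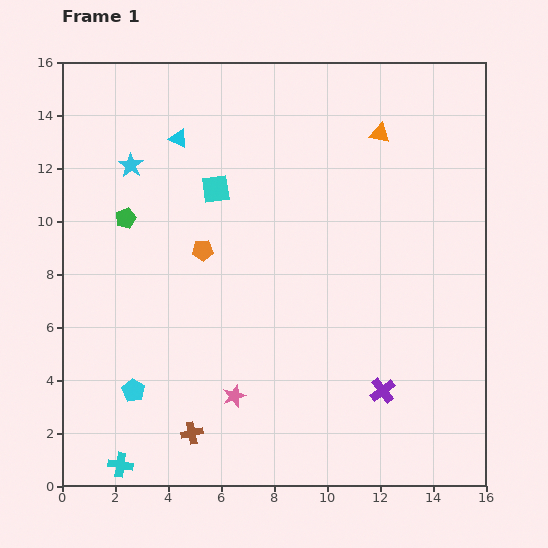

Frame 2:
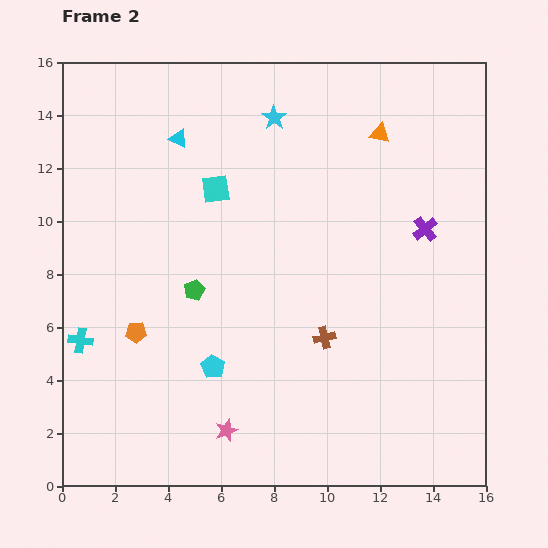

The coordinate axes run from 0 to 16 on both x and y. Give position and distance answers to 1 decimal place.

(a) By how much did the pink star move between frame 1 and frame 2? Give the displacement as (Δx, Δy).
(-0.3, -1.3)

The pink star was at (6.5, 3.4) in frame 1 and (6.2, 2.1) in frame 2.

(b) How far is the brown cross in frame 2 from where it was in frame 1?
6.2

The brown cross moved from (4.9, 2.0) to (9.9, 5.6), a distance of √(5.0² + 3.6²) ≈ 6.2.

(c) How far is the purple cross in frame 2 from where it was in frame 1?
6.3

The purple cross moved from (12.1, 3.6) to (13.7, 9.7), a distance of √(1.6² + 6.1²) ≈ 6.3.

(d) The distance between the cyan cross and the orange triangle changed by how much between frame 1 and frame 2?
-2.2

Distance in frame 1: 15.9. Distance in frame 2: 13.7.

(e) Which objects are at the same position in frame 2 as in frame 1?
the cyan triangle, the orange triangle, the cyan square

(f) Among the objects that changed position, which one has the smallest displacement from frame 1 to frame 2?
the pink star

(moved 1.3)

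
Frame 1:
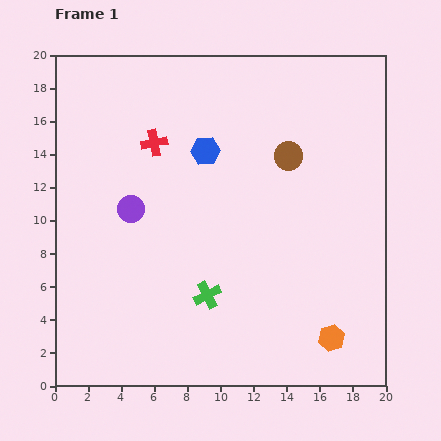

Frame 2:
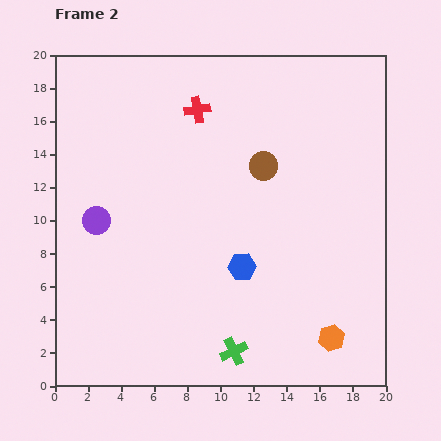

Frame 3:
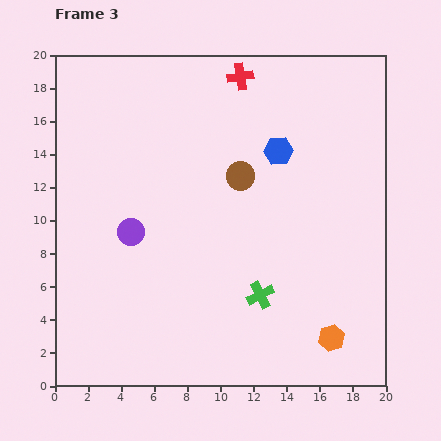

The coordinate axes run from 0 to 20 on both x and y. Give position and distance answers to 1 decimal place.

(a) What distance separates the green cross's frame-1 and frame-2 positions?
3.8

The green cross moved from (9.2, 5.5) to (10.8, 2.1), a distance of √(1.6² + 3.4²) ≈ 3.8.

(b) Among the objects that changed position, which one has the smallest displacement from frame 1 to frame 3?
the purple circle

(moved 1.4)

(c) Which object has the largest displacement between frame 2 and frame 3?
the blue hexagon

(moved 7.3; next 3.8)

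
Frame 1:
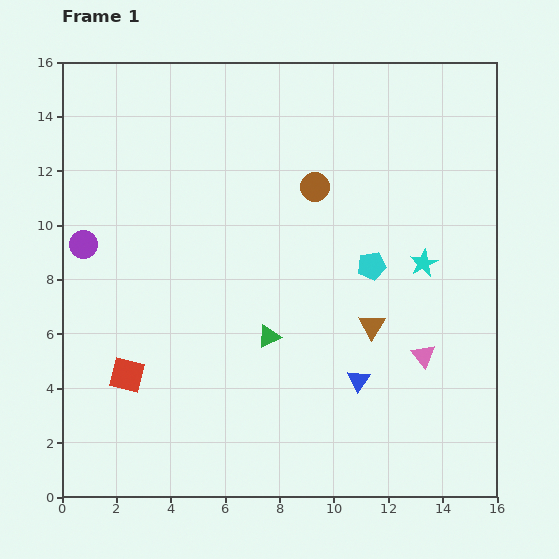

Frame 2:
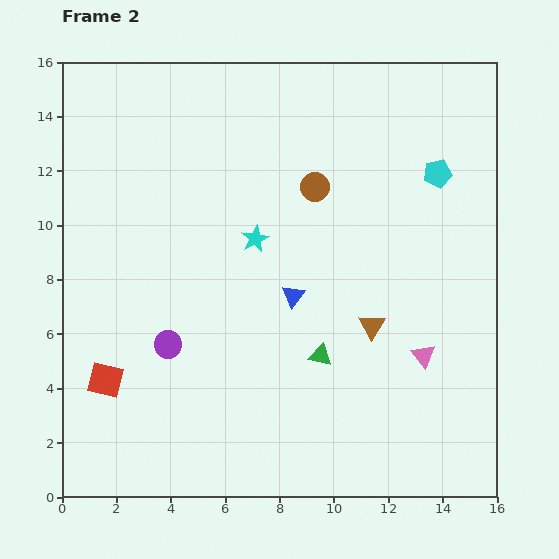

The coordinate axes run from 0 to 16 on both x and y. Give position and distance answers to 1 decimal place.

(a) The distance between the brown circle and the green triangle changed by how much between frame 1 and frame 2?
+0.4

Distance in frame 1: 5.8. Distance in frame 2: 6.2.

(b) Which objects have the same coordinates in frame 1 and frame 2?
the brown circle, the pink triangle, the brown triangle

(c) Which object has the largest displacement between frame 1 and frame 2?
the cyan star

(moved 6.3; next 4.8)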